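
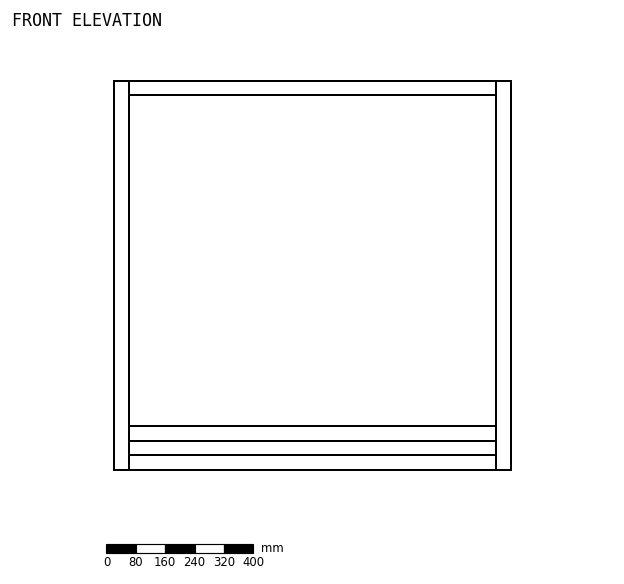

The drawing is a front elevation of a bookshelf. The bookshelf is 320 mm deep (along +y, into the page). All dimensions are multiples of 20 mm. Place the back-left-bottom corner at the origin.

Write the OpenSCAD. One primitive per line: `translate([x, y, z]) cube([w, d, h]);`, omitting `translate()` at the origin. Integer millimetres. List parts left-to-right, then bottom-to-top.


cube([40, 320, 1060]);
translate([40, 0, 0]) cube([1000, 320, 40]);
translate([40, 0, 80]) cube([1000, 320, 40]);
translate([40, 0, 1020]) cube([1000, 320, 40]);
translate([1040, 0, 0]) cube([40, 320, 1060]);


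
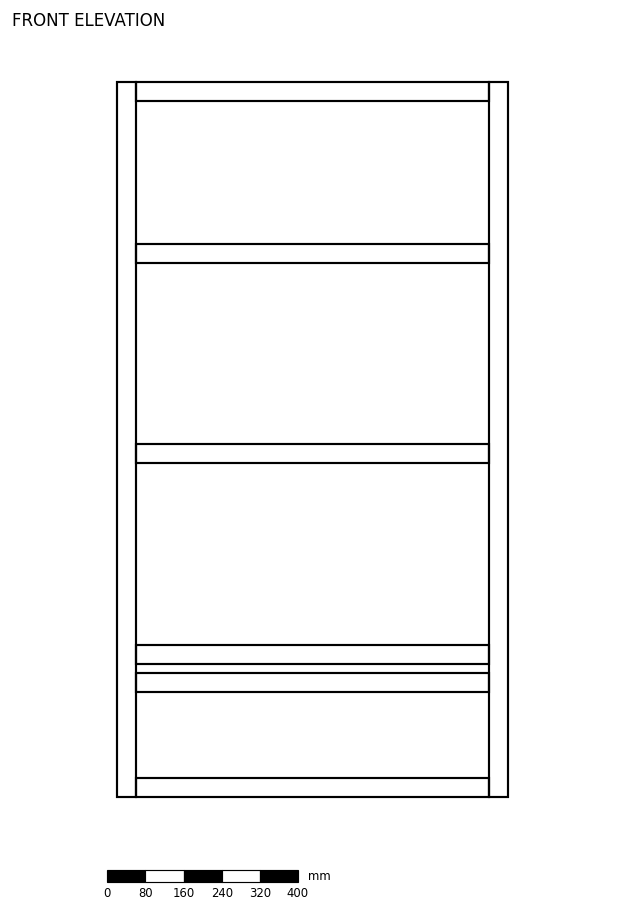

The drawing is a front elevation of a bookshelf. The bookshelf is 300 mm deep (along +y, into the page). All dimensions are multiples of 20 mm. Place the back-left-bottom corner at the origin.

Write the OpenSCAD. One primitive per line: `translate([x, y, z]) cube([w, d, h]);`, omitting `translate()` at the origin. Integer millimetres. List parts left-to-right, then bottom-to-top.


cube([40, 300, 1500]);
translate([40, 0, 0]) cube([740, 300, 40]);
translate([40, 0, 220]) cube([740, 300, 40]);
translate([40, 0, 280]) cube([740, 300, 40]);
translate([40, 0, 700]) cube([740, 300, 40]);
translate([40, 0, 1120]) cube([740, 300, 40]);
translate([40, 0, 1460]) cube([740, 300, 40]);
translate([780, 0, 0]) cube([40, 300, 1500]);


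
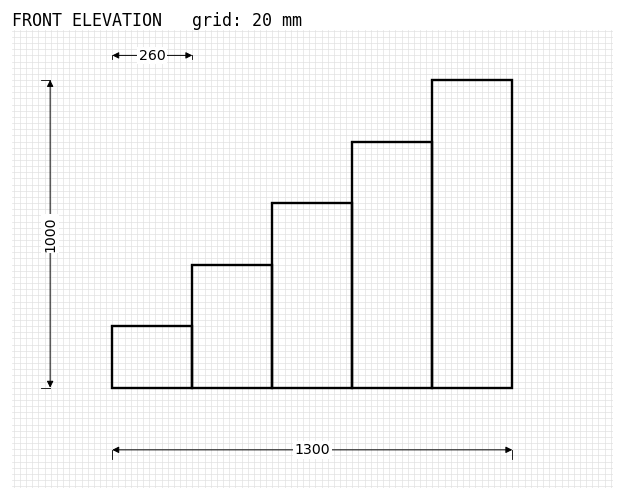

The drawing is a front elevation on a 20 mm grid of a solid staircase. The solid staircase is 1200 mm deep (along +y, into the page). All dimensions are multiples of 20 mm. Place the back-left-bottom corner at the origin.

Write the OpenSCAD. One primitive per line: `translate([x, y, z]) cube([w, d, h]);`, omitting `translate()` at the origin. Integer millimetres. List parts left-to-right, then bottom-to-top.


cube([260, 1200, 200]);
translate([260, 0, 0]) cube([260, 1200, 400]);
translate([520, 0, 0]) cube([260, 1200, 600]);
translate([780, 0, 0]) cube([260, 1200, 800]);
translate([1040, 0, 0]) cube([260, 1200, 1000]);


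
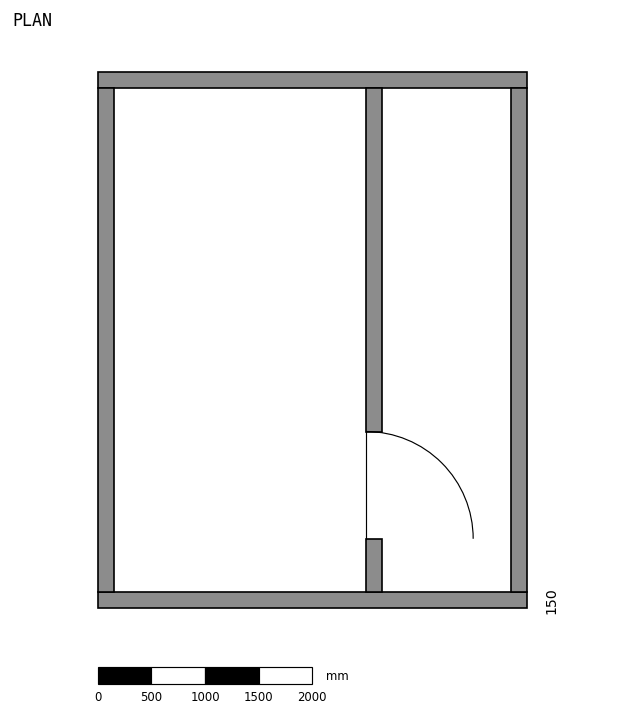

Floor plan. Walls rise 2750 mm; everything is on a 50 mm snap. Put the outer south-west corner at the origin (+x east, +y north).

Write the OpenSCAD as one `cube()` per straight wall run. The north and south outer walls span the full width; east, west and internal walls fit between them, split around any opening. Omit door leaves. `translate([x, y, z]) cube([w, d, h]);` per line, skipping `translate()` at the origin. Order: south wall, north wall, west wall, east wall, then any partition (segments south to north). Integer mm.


cube([4000, 150, 2750]);
translate([0, 4850, 0]) cube([4000, 150, 2750]);
translate([0, 150, 0]) cube([150, 4700, 2750]);
translate([3850, 150, 0]) cube([150, 4700, 2750]);
translate([2500, 150, 0]) cube([150, 500, 2750]);
translate([2500, 1650, 0]) cube([150, 3200, 2750]);


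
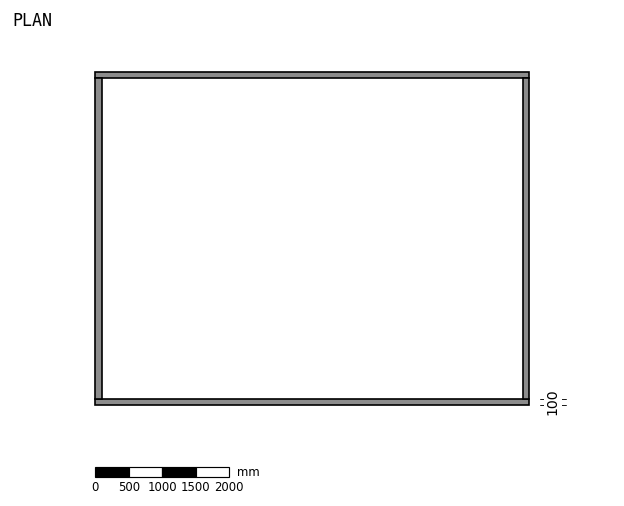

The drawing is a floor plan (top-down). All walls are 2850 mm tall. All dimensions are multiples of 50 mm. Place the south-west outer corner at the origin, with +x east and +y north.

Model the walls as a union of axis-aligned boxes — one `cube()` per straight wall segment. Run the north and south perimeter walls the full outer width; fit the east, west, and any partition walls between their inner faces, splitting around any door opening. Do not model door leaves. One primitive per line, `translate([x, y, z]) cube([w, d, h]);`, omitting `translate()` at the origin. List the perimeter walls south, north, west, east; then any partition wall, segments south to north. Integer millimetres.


cube([6500, 100, 2850]);
translate([0, 4900, 0]) cube([6500, 100, 2850]);
translate([0, 100, 0]) cube([100, 4800, 2850]);
translate([6400, 100, 0]) cube([100, 4800, 2850]);


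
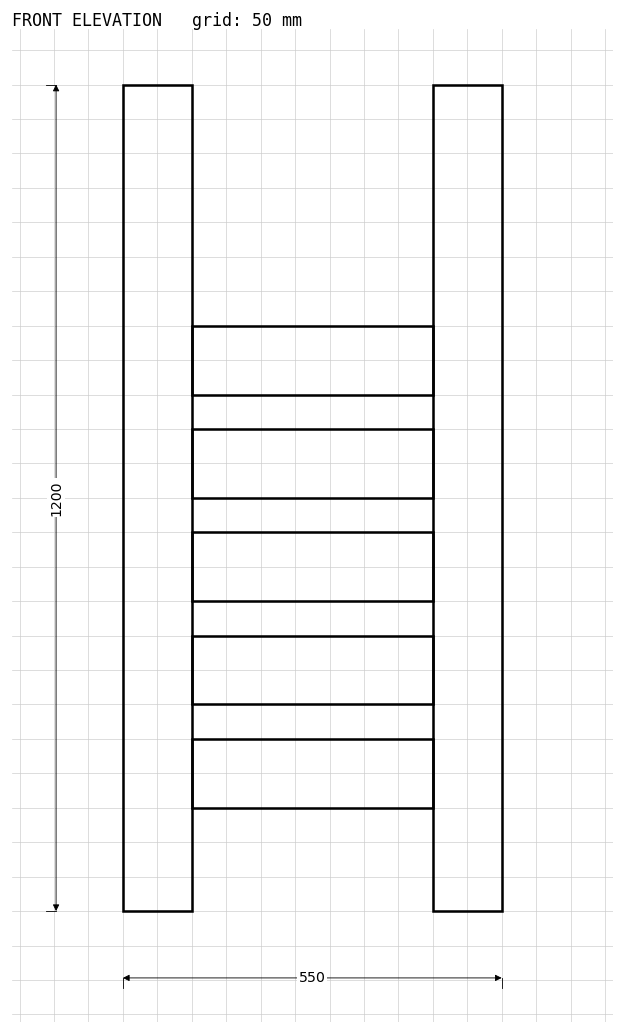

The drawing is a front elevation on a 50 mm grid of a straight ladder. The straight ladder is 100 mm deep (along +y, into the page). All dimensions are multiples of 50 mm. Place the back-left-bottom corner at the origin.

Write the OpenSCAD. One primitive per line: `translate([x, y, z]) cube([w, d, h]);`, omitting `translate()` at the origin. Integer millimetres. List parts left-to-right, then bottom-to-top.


cube([100, 100, 1200]);
translate([100, 0, 150]) cube([350, 100, 100]);
translate([100, 0, 300]) cube([350, 100, 100]);
translate([100, 0, 450]) cube([350, 100, 100]);
translate([100, 0, 600]) cube([350, 100, 100]);
translate([100, 0, 750]) cube([350, 100, 100]);
translate([450, 0, 0]) cube([100, 100, 1200]);


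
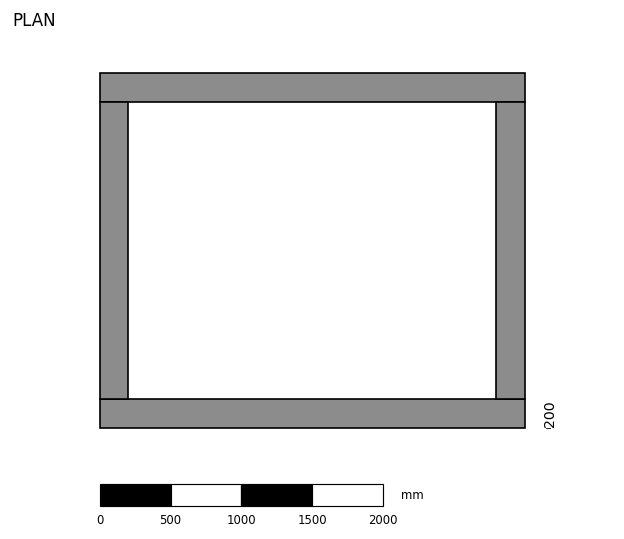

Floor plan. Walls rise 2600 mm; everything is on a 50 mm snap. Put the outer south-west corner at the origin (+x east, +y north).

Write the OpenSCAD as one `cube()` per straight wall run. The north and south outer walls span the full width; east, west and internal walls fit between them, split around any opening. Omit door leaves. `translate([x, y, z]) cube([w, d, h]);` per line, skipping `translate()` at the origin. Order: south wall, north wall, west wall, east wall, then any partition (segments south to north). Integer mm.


cube([3000, 200, 2600]);
translate([0, 2300, 0]) cube([3000, 200, 2600]);
translate([0, 200, 0]) cube([200, 2100, 2600]);
translate([2800, 200, 0]) cube([200, 2100, 2600]);


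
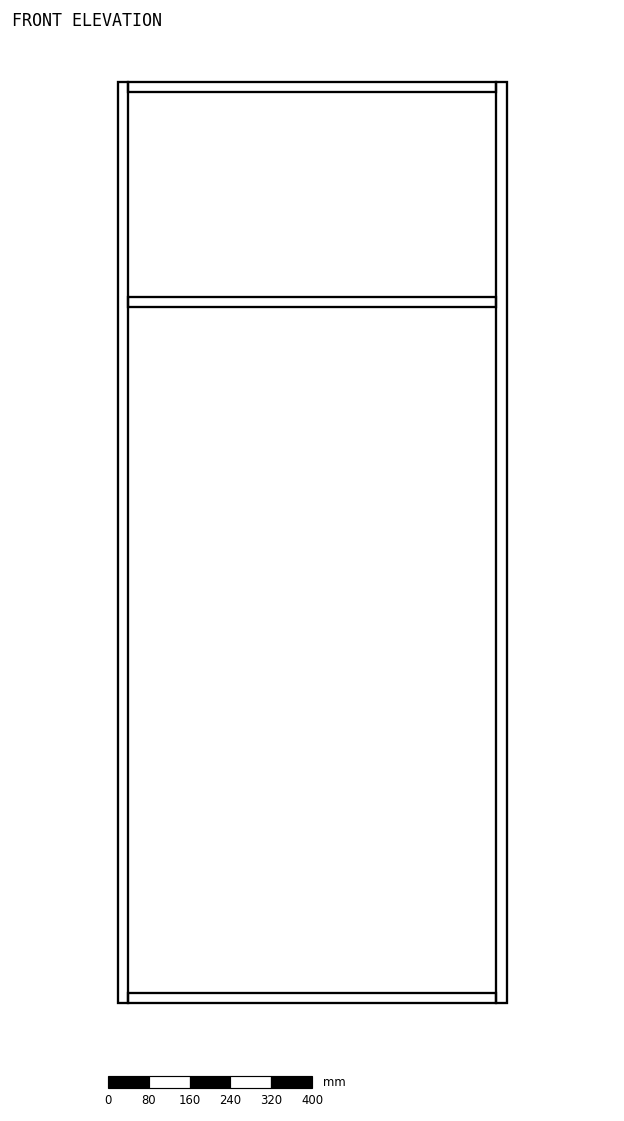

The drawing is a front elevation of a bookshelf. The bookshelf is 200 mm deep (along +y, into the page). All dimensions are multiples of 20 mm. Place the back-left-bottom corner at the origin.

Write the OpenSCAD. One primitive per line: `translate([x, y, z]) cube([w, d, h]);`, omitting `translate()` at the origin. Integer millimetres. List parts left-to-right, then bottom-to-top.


cube([20, 200, 1800]);
translate([20, 0, 0]) cube([720, 200, 20]);
translate([20, 0, 1360]) cube([720, 200, 20]);
translate([20, 0, 1780]) cube([720, 200, 20]);
translate([740, 0, 0]) cube([20, 200, 1800]);


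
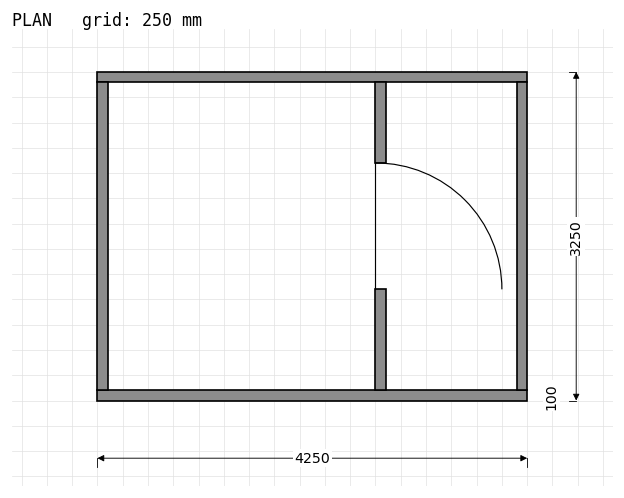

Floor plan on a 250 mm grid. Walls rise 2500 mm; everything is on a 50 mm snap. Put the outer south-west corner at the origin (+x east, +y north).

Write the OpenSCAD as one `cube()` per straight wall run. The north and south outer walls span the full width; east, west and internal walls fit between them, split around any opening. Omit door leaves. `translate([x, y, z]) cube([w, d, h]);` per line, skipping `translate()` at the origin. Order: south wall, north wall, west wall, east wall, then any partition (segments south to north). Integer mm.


cube([4250, 100, 2500]);
translate([0, 3150, 0]) cube([4250, 100, 2500]);
translate([0, 100, 0]) cube([100, 3050, 2500]);
translate([4150, 100, 0]) cube([100, 3050, 2500]);
translate([2750, 100, 0]) cube([100, 1000, 2500]);
translate([2750, 2350, 0]) cube([100, 800, 2500]);


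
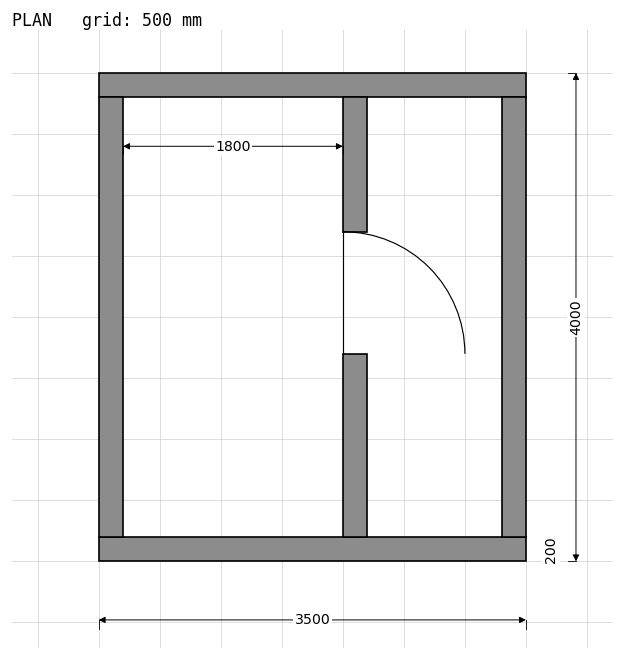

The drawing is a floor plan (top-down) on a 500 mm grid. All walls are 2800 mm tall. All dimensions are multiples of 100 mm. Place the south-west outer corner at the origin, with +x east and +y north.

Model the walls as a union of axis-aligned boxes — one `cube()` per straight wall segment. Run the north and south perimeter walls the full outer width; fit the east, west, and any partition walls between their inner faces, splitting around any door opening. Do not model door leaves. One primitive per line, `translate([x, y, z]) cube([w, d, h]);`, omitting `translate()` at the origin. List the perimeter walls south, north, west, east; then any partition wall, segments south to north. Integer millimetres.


cube([3500, 200, 2800]);
translate([0, 3800, 0]) cube([3500, 200, 2800]);
translate([0, 200, 0]) cube([200, 3600, 2800]);
translate([3300, 200, 0]) cube([200, 3600, 2800]);
translate([2000, 200, 0]) cube([200, 1500, 2800]);
translate([2000, 2700, 0]) cube([200, 1100, 2800]);


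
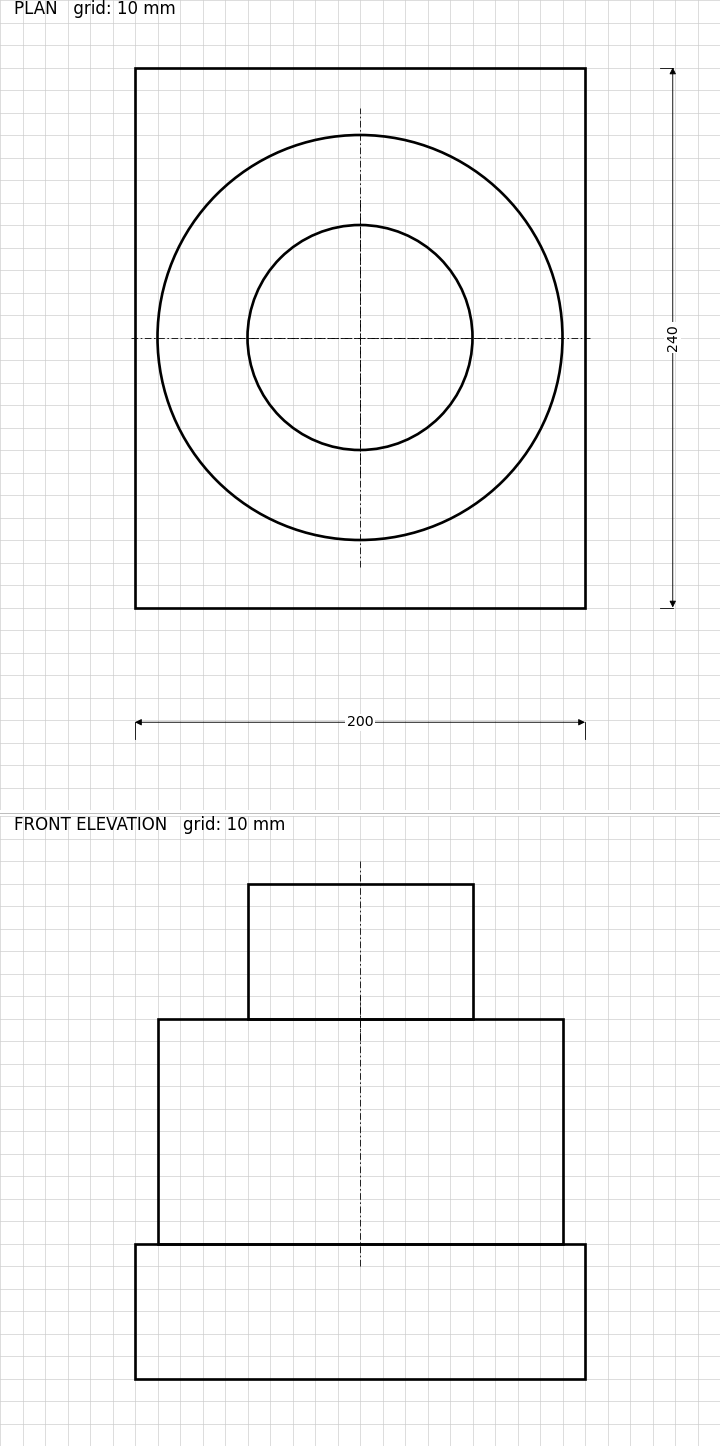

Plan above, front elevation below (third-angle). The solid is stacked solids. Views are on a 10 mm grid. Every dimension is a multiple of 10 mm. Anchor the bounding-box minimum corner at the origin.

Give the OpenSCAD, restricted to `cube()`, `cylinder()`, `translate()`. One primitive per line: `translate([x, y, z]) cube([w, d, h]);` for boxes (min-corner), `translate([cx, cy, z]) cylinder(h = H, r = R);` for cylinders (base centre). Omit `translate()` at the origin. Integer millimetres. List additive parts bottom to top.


cube([200, 240, 60]);
translate([100, 120, 60]) cylinder(h = 100, r = 90);
translate([100, 120, 160]) cylinder(h = 60, r = 50);


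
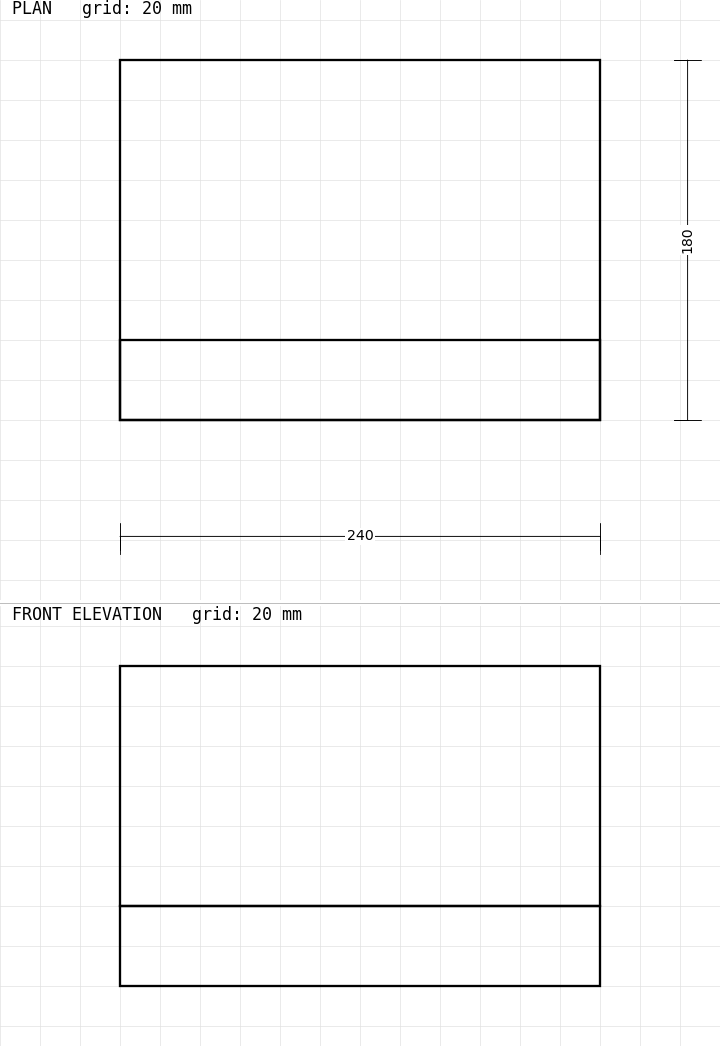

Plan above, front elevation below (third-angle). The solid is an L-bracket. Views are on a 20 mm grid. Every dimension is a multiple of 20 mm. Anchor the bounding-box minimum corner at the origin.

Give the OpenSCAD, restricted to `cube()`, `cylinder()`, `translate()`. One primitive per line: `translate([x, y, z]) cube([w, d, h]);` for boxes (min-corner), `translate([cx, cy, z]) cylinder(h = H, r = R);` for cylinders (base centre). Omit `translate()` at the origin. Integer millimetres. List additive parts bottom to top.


cube([240, 180, 40]);
translate([0, 0, 40]) cube([240, 40, 120]);


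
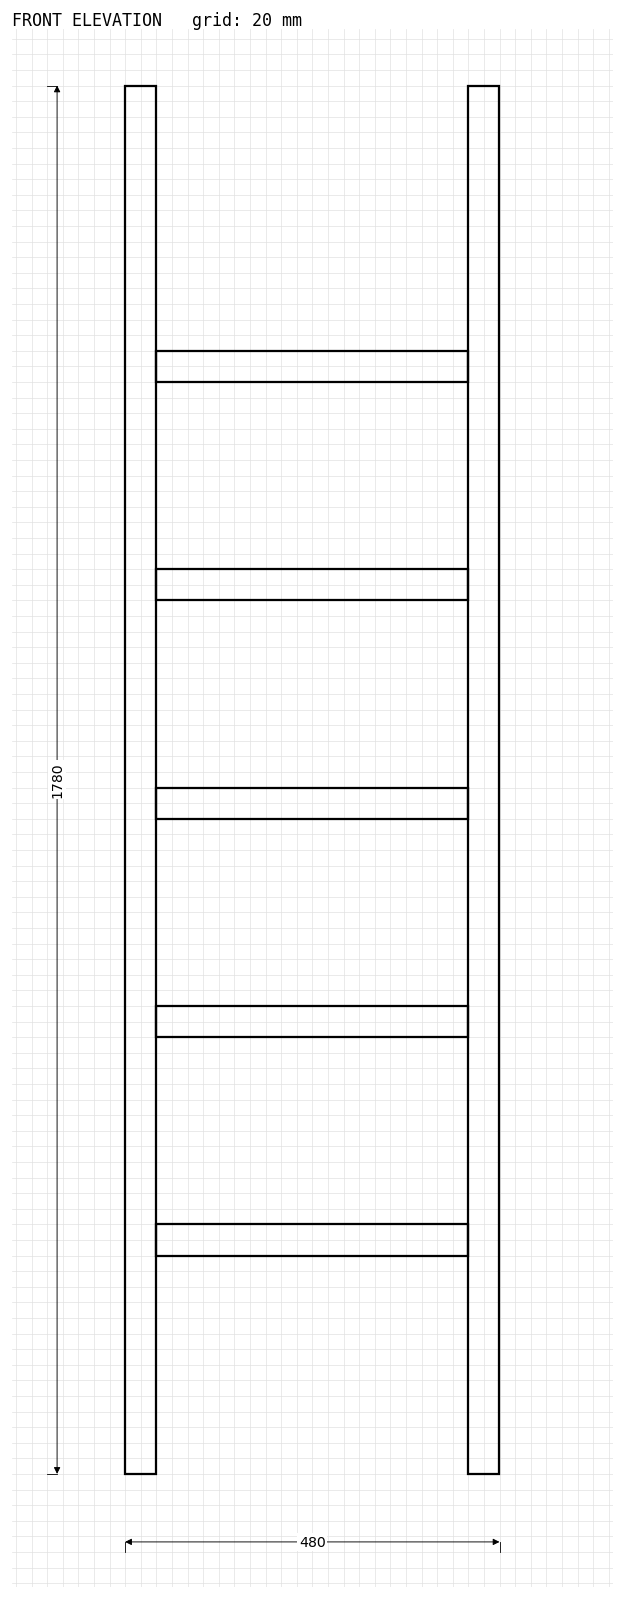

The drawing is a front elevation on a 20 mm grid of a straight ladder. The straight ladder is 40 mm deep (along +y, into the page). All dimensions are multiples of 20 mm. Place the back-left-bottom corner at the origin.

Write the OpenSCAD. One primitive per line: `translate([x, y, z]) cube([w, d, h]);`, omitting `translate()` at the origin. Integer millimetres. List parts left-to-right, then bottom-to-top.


cube([40, 40, 1780]);
translate([40, 0, 280]) cube([400, 40, 40]);
translate([40, 0, 560]) cube([400, 40, 40]);
translate([40, 0, 840]) cube([400, 40, 40]);
translate([40, 0, 1120]) cube([400, 40, 40]);
translate([40, 0, 1400]) cube([400, 40, 40]);
translate([440, 0, 0]) cube([40, 40, 1780]);


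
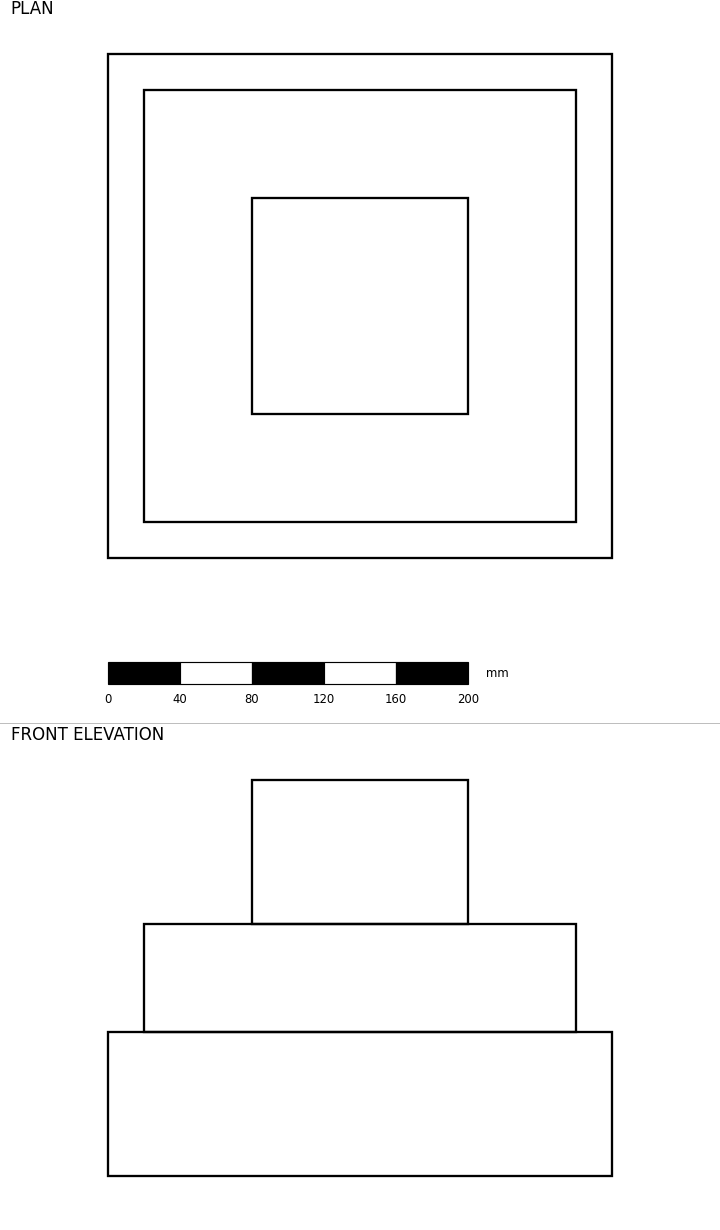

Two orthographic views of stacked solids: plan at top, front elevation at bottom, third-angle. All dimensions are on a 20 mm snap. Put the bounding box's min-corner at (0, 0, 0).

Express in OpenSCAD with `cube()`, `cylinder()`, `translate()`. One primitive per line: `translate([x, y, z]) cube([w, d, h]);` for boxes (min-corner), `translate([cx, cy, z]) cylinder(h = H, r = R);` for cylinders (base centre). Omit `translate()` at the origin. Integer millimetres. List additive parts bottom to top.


cube([280, 280, 80]);
translate([20, 20, 80]) cube([240, 240, 60]);
translate([80, 80, 140]) cube([120, 120, 80]);


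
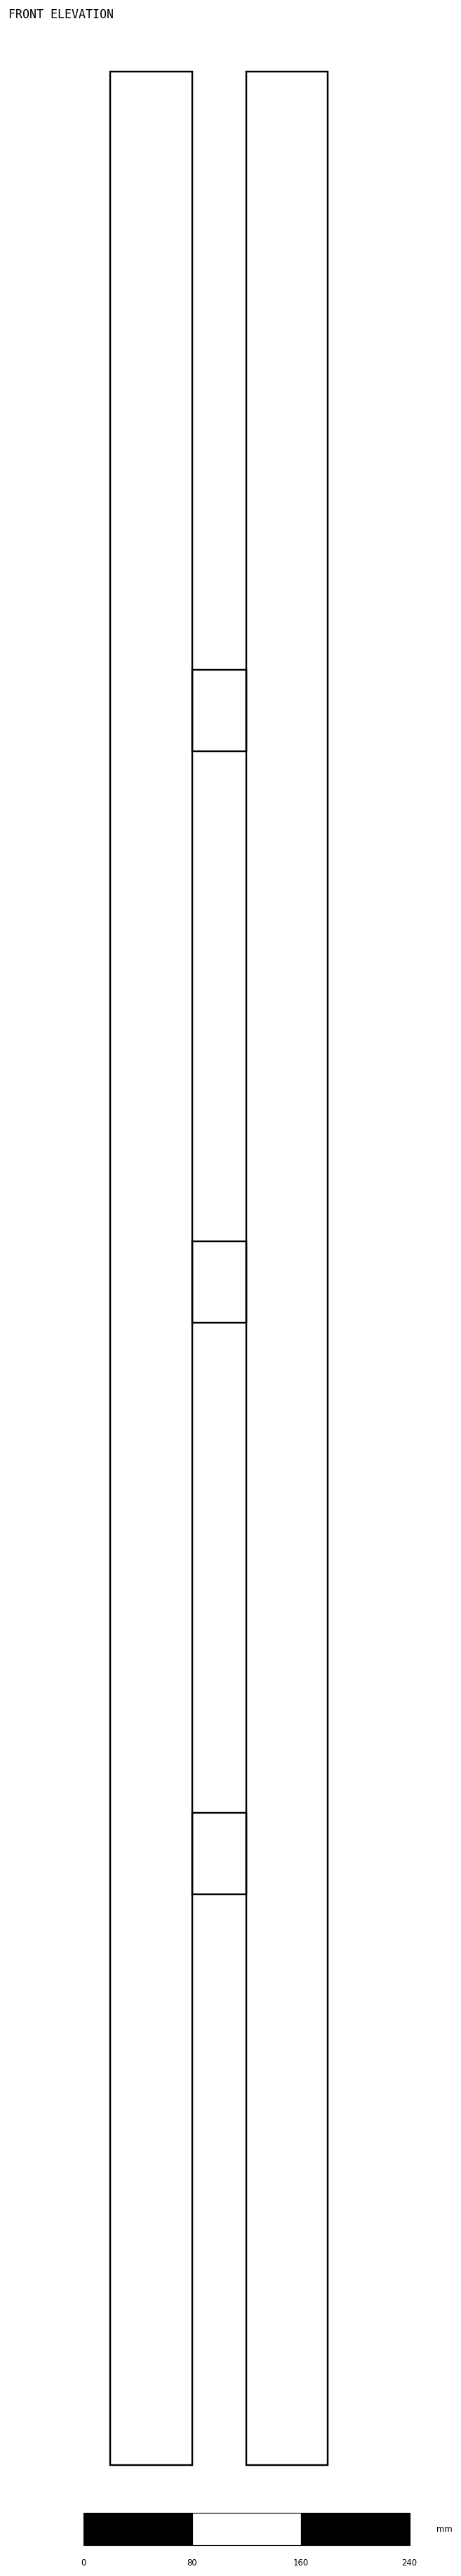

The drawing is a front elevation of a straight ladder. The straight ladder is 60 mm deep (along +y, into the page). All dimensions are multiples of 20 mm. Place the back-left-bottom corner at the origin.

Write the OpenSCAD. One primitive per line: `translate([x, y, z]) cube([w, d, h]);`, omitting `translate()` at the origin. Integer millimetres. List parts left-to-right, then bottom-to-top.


cube([60, 60, 1760]);
translate([60, 0, 420]) cube([40, 60, 60]);
translate([60, 0, 840]) cube([40, 60, 60]);
translate([60, 0, 1260]) cube([40, 60, 60]);
translate([100, 0, 0]) cube([60, 60, 1760]);


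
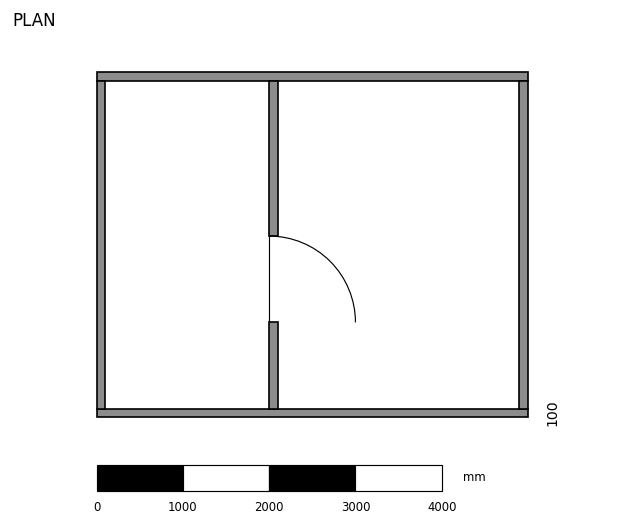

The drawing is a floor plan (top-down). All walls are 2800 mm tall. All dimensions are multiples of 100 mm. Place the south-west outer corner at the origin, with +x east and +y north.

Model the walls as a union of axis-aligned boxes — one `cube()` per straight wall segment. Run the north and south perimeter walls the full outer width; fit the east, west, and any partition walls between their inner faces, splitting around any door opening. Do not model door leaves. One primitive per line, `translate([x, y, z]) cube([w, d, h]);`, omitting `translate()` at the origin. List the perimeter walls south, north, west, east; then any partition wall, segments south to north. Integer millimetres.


cube([5000, 100, 2800]);
translate([0, 3900, 0]) cube([5000, 100, 2800]);
translate([0, 100, 0]) cube([100, 3800, 2800]);
translate([4900, 100, 0]) cube([100, 3800, 2800]);
translate([2000, 100, 0]) cube([100, 1000, 2800]);
translate([2000, 2100, 0]) cube([100, 1800, 2800]);


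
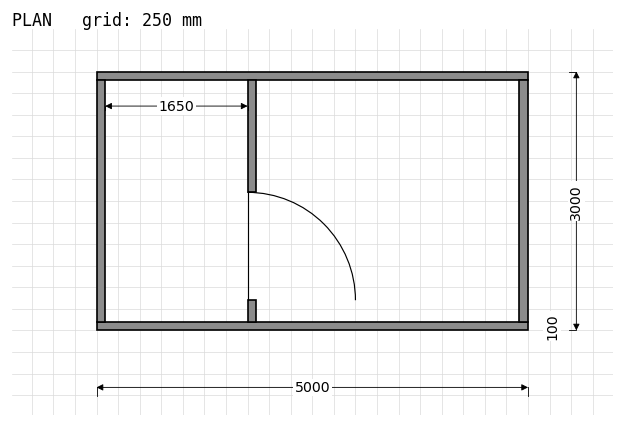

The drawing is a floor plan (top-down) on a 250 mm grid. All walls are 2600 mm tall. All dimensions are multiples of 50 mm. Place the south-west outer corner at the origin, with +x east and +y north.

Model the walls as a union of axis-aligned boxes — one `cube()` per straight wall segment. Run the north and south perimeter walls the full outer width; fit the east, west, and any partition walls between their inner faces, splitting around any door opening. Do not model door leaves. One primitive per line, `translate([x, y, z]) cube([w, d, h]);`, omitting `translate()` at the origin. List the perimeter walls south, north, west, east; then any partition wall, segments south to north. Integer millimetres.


cube([5000, 100, 2600]);
translate([0, 2900, 0]) cube([5000, 100, 2600]);
translate([0, 100, 0]) cube([100, 2800, 2600]);
translate([4900, 100, 0]) cube([100, 2800, 2600]);
translate([1750, 100, 0]) cube([100, 250, 2600]);
translate([1750, 1600, 0]) cube([100, 1300, 2600]);


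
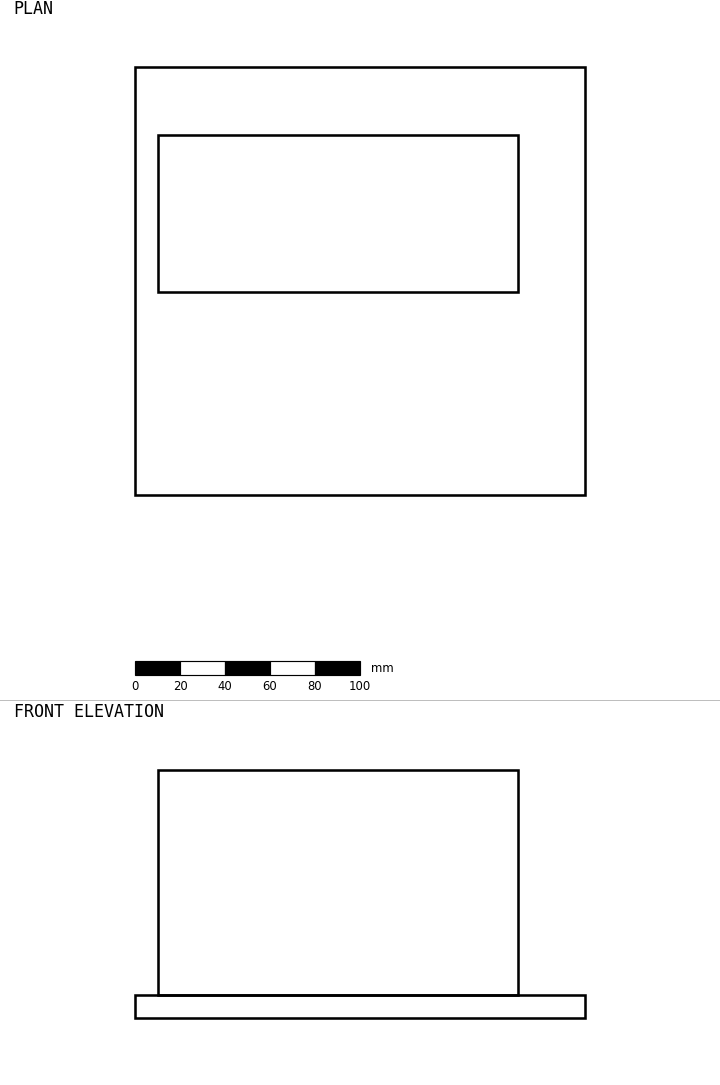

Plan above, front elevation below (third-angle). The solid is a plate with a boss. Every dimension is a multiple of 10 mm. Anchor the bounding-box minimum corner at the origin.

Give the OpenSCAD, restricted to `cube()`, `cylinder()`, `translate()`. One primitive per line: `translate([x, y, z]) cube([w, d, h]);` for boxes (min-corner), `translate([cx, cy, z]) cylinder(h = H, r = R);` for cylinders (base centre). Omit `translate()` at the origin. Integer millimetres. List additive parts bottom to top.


cube([200, 190, 10]);
translate([10, 90, 10]) cube([160, 70, 100]);


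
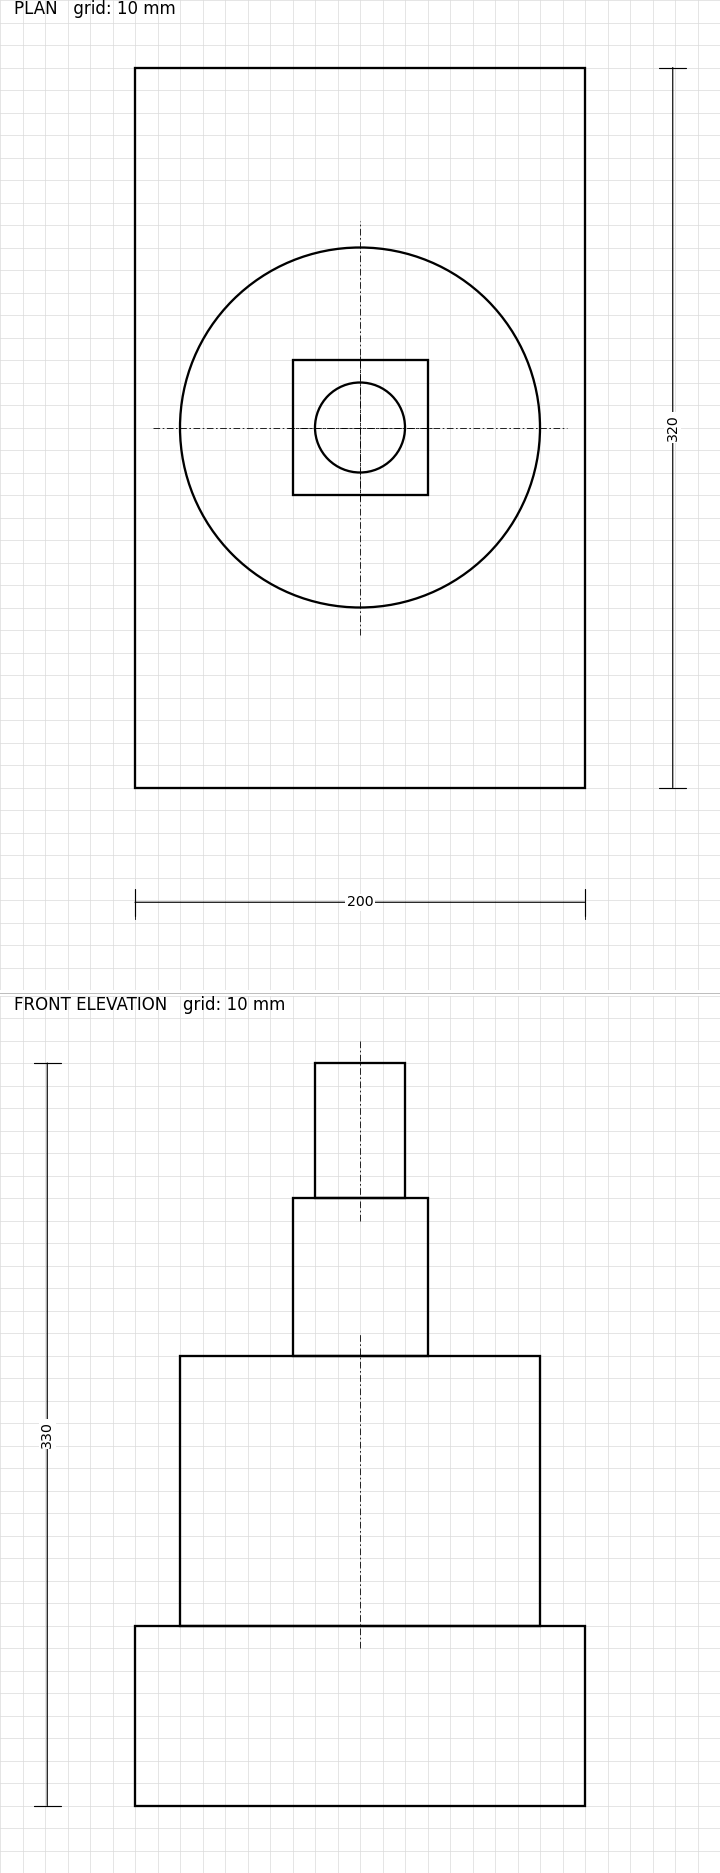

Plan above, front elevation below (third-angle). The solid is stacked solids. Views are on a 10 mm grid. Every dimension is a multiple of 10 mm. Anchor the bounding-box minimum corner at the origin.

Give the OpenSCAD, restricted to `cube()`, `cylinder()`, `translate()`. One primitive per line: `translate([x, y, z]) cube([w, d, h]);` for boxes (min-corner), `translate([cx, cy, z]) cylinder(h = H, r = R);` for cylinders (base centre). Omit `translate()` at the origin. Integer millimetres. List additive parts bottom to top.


cube([200, 320, 80]);
translate([100, 160, 80]) cylinder(h = 120, r = 80);
translate([70, 130, 200]) cube([60, 60, 70]);
translate([100, 160, 270]) cylinder(h = 60, r = 20);


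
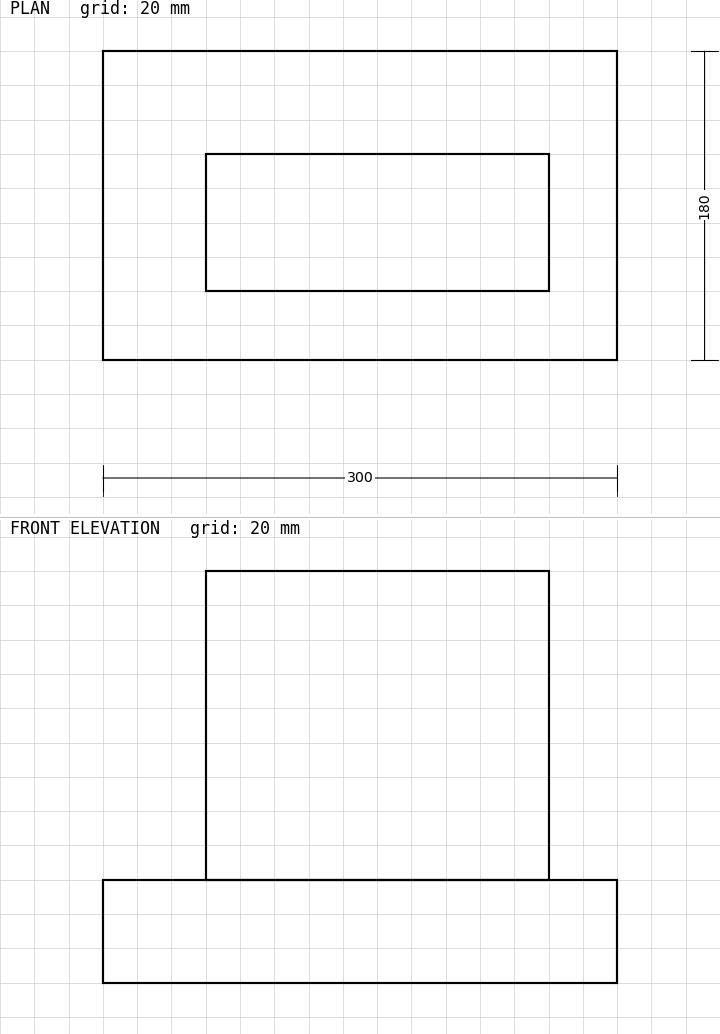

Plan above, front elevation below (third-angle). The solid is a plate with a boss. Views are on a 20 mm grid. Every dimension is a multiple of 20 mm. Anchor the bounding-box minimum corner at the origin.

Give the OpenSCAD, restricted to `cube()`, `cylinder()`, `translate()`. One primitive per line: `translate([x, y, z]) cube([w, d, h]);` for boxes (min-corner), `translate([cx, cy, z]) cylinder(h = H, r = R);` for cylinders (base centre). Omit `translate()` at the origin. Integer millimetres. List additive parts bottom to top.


cube([300, 180, 60]);
translate([60, 40, 60]) cube([200, 80, 180]);


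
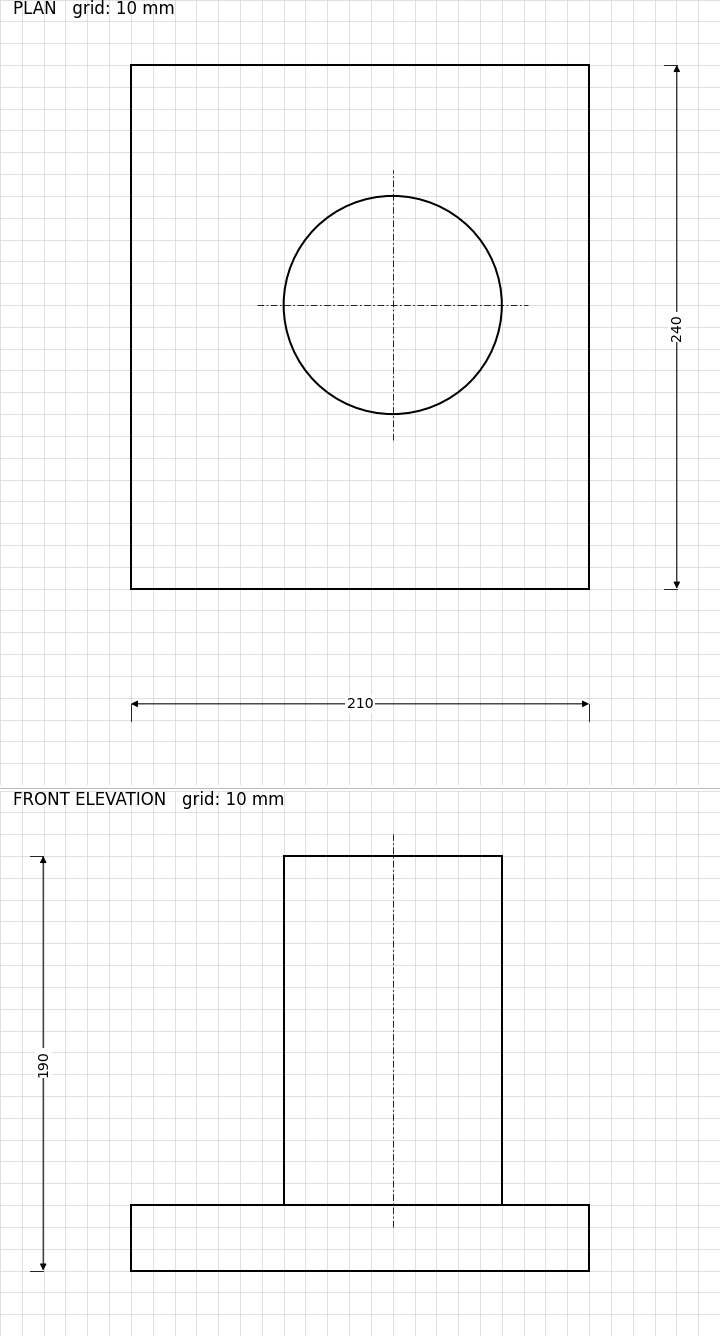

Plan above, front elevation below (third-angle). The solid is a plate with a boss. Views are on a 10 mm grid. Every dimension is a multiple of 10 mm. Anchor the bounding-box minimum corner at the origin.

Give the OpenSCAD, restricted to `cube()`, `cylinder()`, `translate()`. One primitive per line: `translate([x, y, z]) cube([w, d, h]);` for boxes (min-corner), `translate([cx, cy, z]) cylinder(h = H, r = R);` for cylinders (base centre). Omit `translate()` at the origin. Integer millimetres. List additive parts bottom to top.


cube([210, 240, 30]);
translate([120, 130, 30]) cylinder(h = 160, r = 50);


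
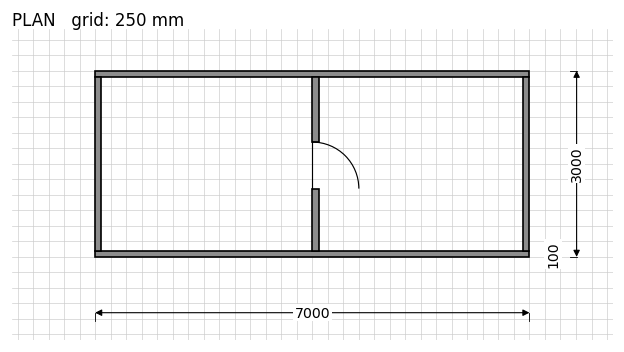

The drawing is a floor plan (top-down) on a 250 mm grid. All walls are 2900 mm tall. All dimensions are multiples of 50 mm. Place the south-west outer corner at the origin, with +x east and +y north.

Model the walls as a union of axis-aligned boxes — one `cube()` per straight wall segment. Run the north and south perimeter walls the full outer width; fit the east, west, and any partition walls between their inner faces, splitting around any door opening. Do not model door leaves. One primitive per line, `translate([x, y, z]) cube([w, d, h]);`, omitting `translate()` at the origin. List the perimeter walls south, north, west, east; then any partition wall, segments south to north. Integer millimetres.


cube([7000, 100, 2900]);
translate([0, 2900, 0]) cube([7000, 100, 2900]);
translate([0, 100, 0]) cube([100, 2800, 2900]);
translate([6900, 100, 0]) cube([100, 2800, 2900]);
translate([3500, 100, 0]) cube([100, 1000, 2900]);
translate([3500, 1850, 0]) cube([100, 1050, 2900]);


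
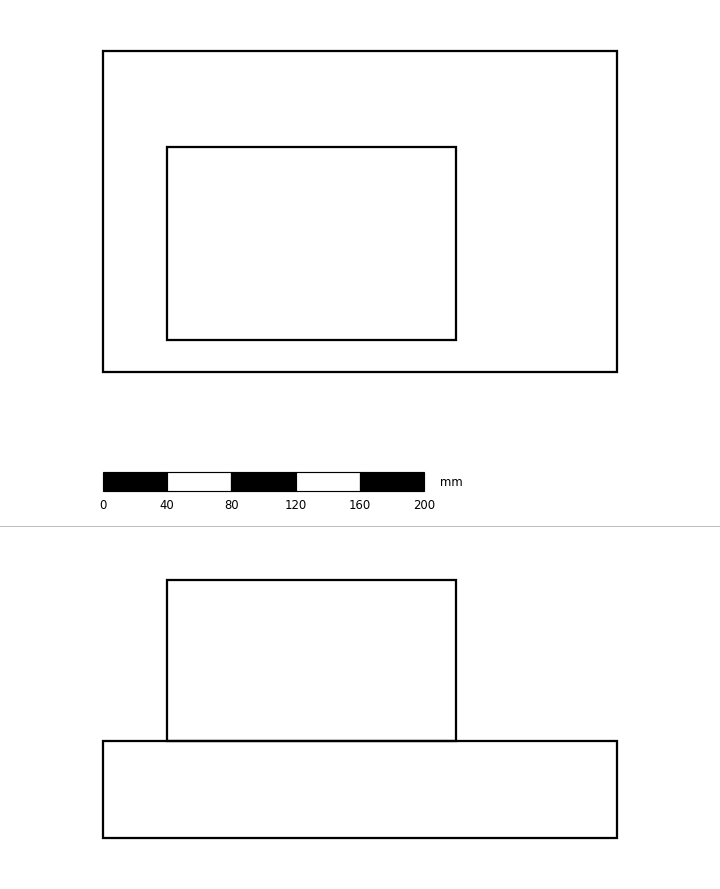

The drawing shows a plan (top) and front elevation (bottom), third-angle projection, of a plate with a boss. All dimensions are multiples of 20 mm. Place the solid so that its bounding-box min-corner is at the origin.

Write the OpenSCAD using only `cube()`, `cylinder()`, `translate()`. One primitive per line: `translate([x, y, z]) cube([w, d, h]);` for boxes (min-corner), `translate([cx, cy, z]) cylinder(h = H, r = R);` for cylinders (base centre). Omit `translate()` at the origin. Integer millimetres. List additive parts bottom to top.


cube([320, 200, 60]);
translate([40, 20, 60]) cube([180, 120, 100]);


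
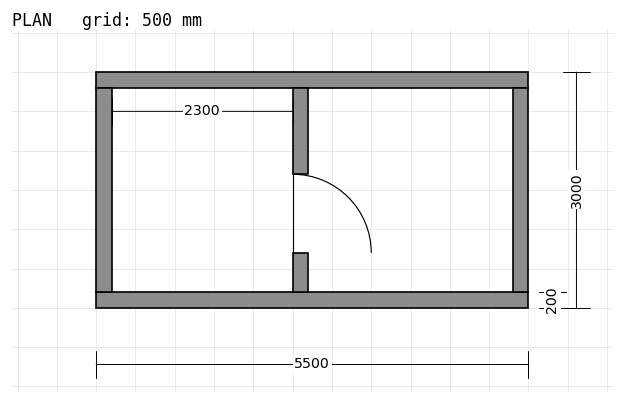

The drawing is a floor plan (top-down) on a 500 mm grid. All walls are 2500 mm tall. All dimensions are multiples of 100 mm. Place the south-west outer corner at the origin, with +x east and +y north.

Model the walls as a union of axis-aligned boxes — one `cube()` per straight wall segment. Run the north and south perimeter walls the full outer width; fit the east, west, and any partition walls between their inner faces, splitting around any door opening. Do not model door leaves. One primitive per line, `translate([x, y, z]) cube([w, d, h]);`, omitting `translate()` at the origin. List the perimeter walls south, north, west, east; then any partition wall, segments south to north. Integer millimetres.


cube([5500, 200, 2500]);
translate([0, 2800, 0]) cube([5500, 200, 2500]);
translate([0, 200, 0]) cube([200, 2600, 2500]);
translate([5300, 200, 0]) cube([200, 2600, 2500]);
translate([2500, 200, 0]) cube([200, 500, 2500]);
translate([2500, 1700, 0]) cube([200, 1100, 2500]);


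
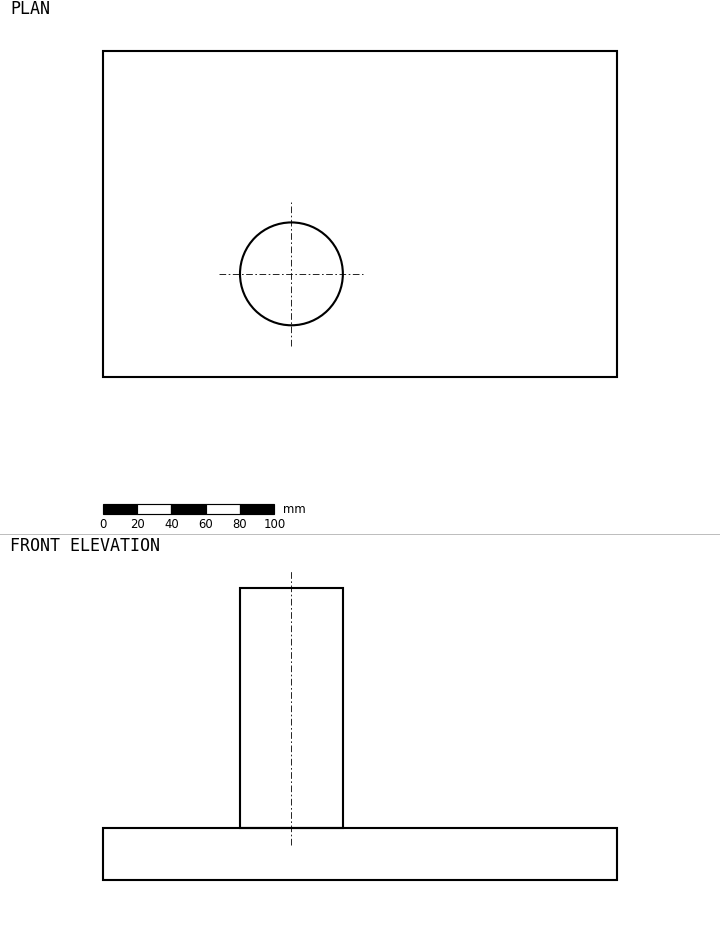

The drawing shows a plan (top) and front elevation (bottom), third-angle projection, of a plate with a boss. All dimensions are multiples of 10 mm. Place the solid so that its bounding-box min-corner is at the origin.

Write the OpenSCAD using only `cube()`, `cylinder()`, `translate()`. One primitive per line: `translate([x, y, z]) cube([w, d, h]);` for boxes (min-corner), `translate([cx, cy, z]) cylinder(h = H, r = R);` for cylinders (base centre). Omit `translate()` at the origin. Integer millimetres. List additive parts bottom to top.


cube([300, 190, 30]);
translate([110, 60, 30]) cylinder(h = 140, r = 30);


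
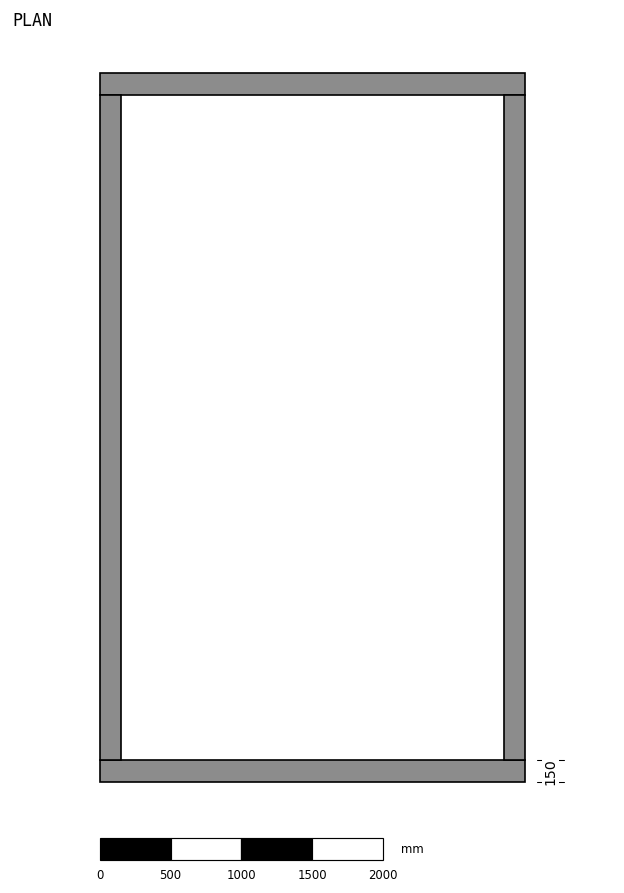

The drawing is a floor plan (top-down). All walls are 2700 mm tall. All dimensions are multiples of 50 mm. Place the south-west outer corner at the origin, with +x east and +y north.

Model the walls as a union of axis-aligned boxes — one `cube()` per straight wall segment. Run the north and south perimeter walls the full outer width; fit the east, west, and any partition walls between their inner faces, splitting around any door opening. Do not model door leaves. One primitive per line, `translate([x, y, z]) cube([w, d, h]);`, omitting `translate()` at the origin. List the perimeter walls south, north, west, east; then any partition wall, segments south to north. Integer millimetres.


cube([3000, 150, 2700]);
translate([0, 4850, 0]) cube([3000, 150, 2700]);
translate([0, 150, 0]) cube([150, 4700, 2700]);
translate([2850, 150, 0]) cube([150, 4700, 2700]);


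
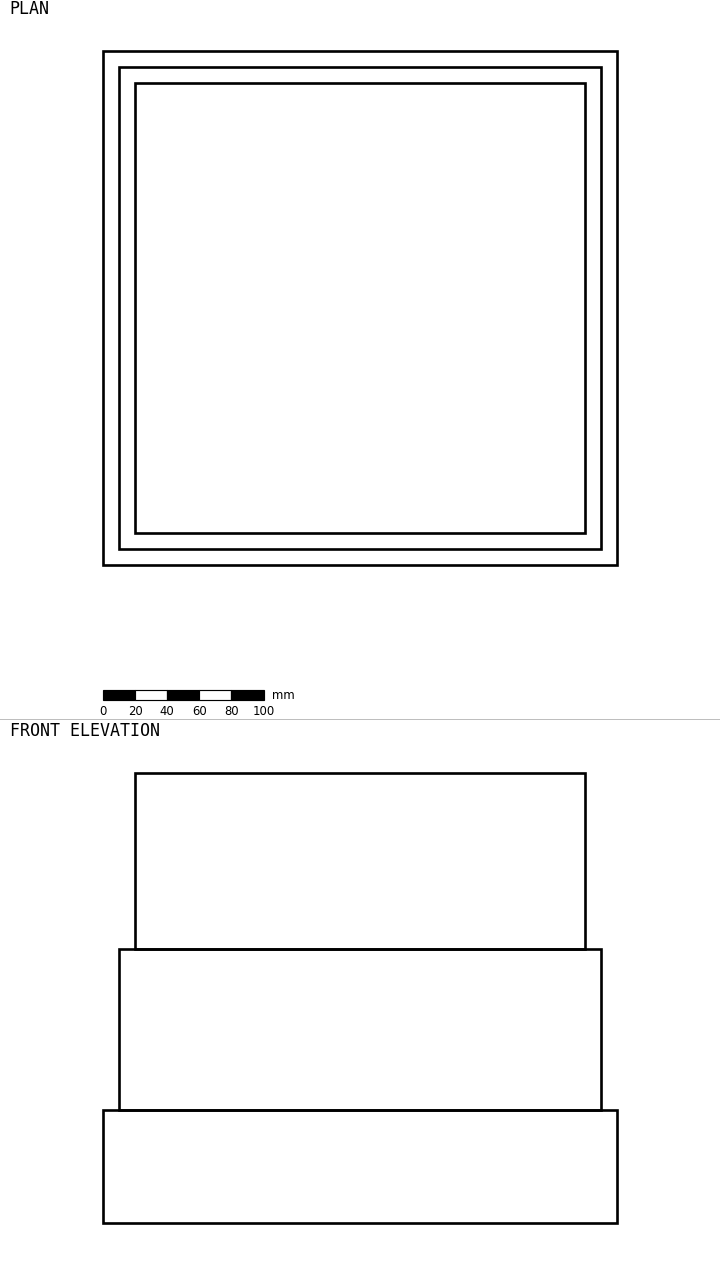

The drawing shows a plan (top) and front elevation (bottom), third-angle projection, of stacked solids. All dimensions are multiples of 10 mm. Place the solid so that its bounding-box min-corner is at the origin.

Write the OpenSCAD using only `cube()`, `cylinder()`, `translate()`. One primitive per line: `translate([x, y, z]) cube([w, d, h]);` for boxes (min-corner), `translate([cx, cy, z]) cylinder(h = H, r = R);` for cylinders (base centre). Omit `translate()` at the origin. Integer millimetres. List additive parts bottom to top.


cube([320, 320, 70]);
translate([10, 10, 70]) cube([300, 300, 100]);
translate([20, 20, 170]) cube([280, 280, 110]);


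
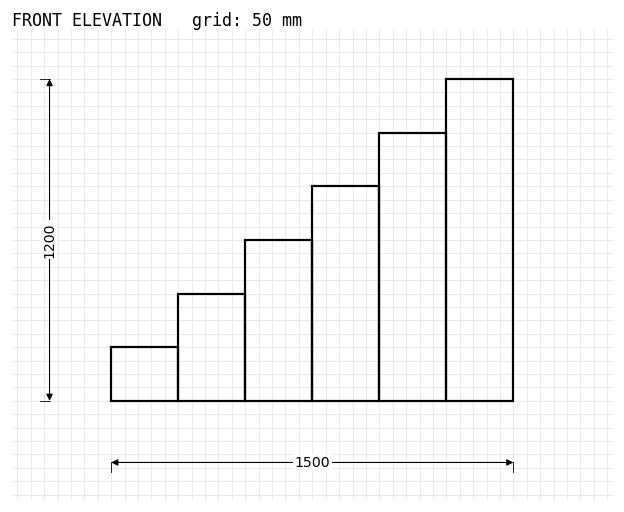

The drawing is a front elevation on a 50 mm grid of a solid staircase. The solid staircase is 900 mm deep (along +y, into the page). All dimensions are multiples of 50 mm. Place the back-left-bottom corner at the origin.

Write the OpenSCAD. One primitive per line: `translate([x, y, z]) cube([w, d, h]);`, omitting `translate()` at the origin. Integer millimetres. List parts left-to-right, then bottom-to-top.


cube([250, 900, 200]);
translate([250, 0, 0]) cube([250, 900, 400]);
translate([500, 0, 0]) cube([250, 900, 600]);
translate([750, 0, 0]) cube([250, 900, 800]);
translate([1000, 0, 0]) cube([250, 900, 1000]);
translate([1250, 0, 0]) cube([250, 900, 1200]);


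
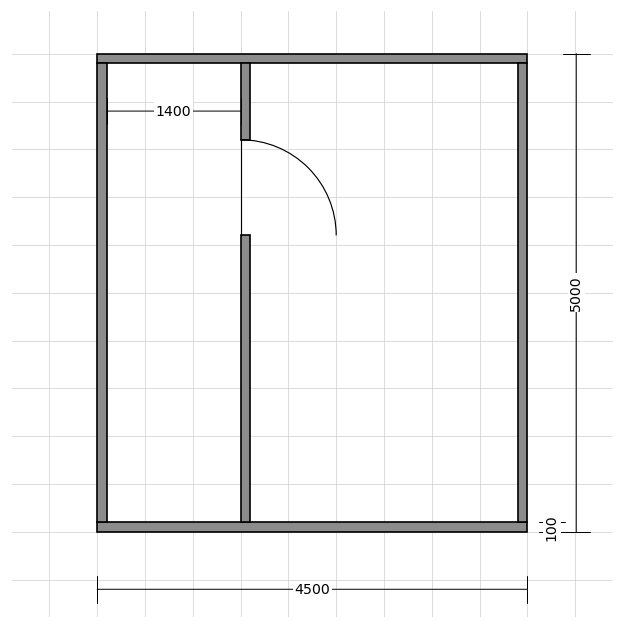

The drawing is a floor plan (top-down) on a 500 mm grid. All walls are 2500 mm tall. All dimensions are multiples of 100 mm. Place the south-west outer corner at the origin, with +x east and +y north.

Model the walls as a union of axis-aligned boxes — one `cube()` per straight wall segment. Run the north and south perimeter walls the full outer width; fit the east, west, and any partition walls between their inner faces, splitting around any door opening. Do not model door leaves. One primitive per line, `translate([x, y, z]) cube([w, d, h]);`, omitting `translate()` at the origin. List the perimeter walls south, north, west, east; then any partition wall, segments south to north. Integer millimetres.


cube([4500, 100, 2500]);
translate([0, 4900, 0]) cube([4500, 100, 2500]);
translate([0, 100, 0]) cube([100, 4800, 2500]);
translate([4400, 100, 0]) cube([100, 4800, 2500]);
translate([1500, 100, 0]) cube([100, 3000, 2500]);
translate([1500, 4100, 0]) cube([100, 800, 2500]);


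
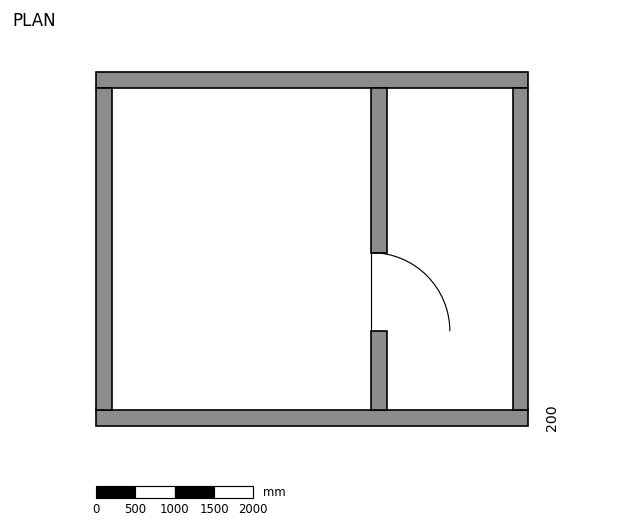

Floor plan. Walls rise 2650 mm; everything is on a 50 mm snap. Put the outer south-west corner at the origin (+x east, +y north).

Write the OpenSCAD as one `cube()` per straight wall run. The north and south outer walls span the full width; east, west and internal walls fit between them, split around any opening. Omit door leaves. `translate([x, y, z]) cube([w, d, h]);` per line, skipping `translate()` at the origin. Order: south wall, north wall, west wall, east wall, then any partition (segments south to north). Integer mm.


cube([5500, 200, 2650]);
translate([0, 4300, 0]) cube([5500, 200, 2650]);
translate([0, 200, 0]) cube([200, 4100, 2650]);
translate([5300, 200, 0]) cube([200, 4100, 2650]);
translate([3500, 200, 0]) cube([200, 1000, 2650]);
translate([3500, 2200, 0]) cube([200, 2100, 2650]);


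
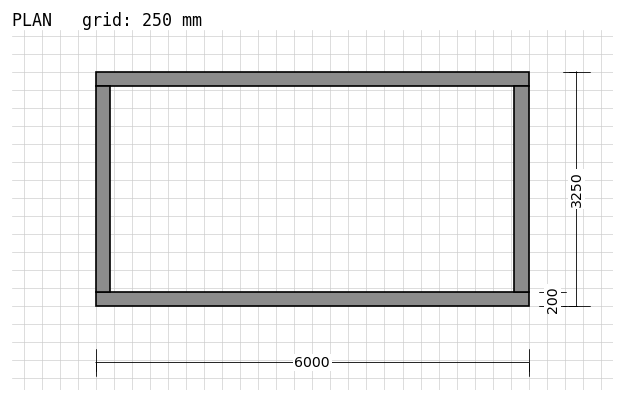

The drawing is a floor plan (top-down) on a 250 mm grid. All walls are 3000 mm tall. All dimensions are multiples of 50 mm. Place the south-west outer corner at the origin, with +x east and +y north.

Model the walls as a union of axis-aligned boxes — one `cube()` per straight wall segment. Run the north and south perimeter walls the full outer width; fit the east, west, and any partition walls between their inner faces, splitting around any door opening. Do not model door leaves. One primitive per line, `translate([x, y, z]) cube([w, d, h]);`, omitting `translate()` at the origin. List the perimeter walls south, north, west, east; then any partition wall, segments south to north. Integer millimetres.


cube([6000, 200, 3000]);
translate([0, 3050, 0]) cube([6000, 200, 3000]);
translate([0, 200, 0]) cube([200, 2850, 3000]);
translate([5800, 200, 0]) cube([200, 2850, 3000]);


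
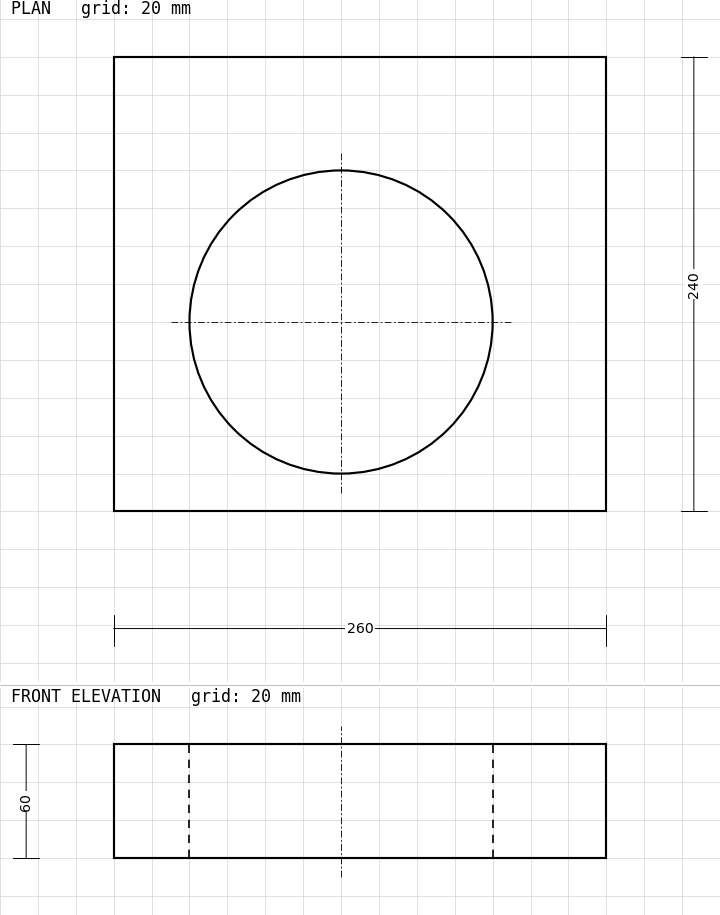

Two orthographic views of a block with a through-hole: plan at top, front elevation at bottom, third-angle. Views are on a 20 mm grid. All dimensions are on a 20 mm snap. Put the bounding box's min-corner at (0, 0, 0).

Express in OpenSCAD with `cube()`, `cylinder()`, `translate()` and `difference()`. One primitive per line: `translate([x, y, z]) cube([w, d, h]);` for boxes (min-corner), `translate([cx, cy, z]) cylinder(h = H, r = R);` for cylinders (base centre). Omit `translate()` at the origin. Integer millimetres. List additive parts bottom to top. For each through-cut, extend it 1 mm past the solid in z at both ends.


difference() {
  cube([260, 240, 60]);
  translate([120, 100, -1]) cylinder(h = 62, r = 80);
}


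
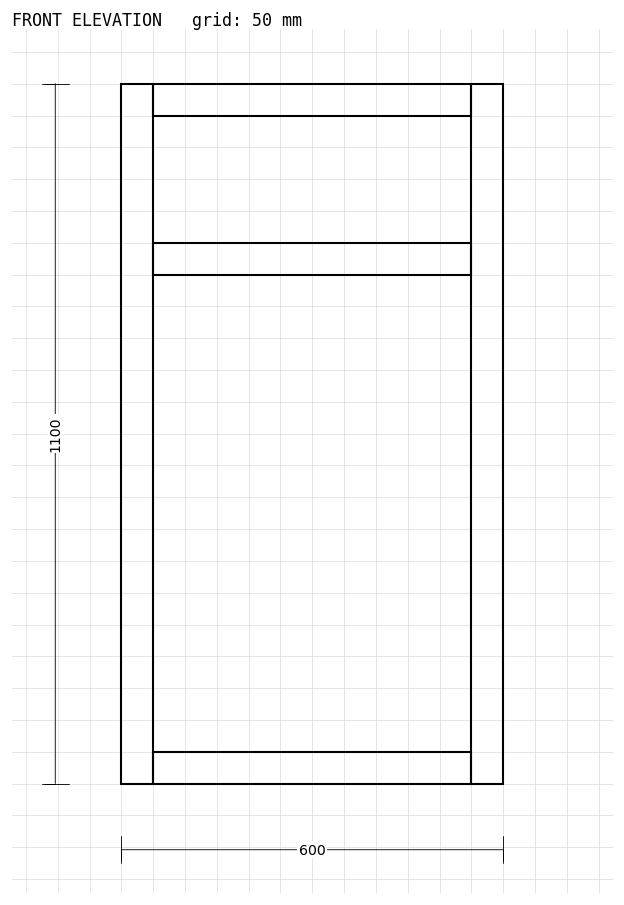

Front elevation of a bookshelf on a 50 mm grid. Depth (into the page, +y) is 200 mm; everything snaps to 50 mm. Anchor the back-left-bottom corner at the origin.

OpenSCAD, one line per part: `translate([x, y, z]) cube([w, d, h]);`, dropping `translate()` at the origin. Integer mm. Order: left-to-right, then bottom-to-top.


cube([50, 200, 1100]);
translate([50, 0, 0]) cube([500, 200, 50]);
translate([50, 0, 800]) cube([500, 200, 50]);
translate([50, 0, 1050]) cube([500, 200, 50]);
translate([550, 0, 0]) cube([50, 200, 1100]);


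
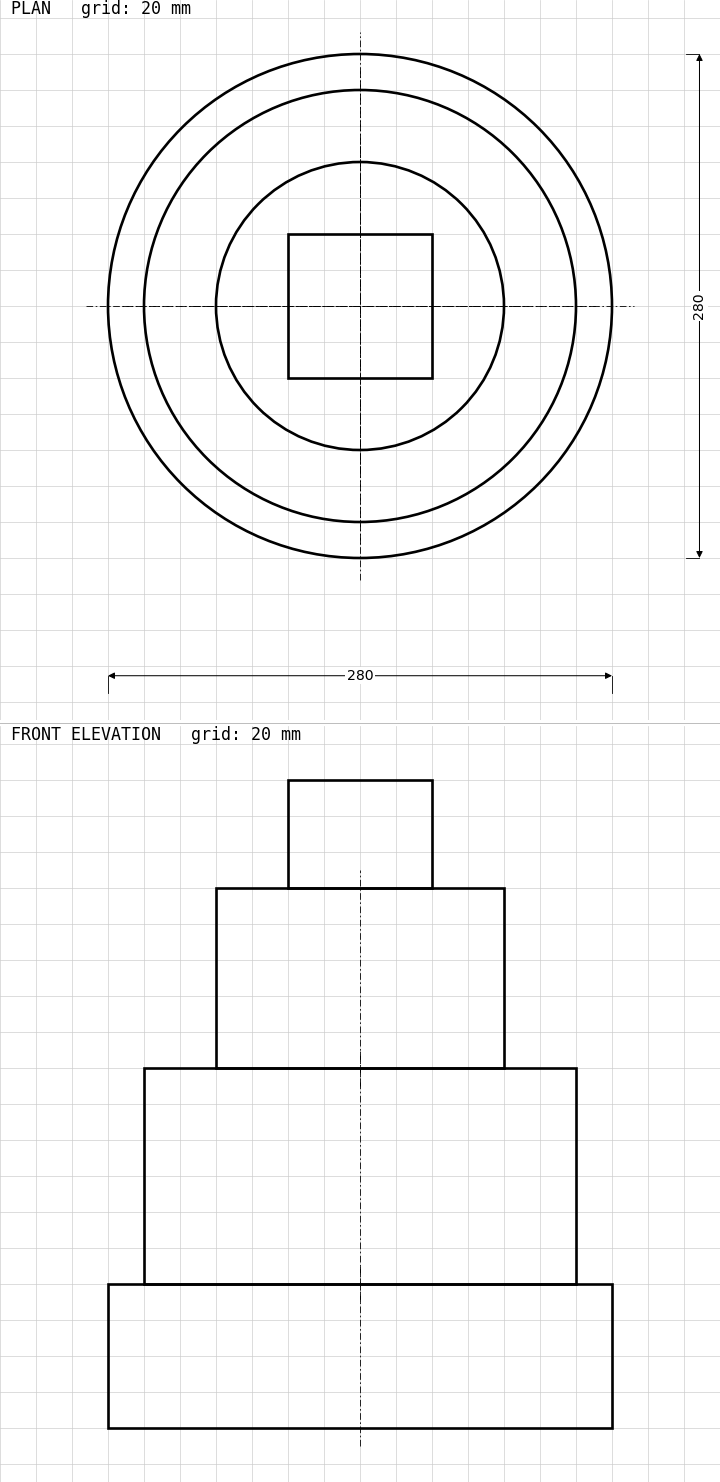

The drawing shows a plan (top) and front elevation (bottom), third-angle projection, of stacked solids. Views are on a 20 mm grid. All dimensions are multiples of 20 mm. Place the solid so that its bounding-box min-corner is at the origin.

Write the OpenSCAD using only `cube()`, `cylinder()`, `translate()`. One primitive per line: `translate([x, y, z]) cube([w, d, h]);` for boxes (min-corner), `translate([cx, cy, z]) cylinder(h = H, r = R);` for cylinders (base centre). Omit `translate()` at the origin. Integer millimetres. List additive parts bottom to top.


translate([140, 140, 0]) cylinder(h = 80, r = 140);
translate([140, 140, 80]) cylinder(h = 120, r = 120);
translate([140, 140, 200]) cylinder(h = 100, r = 80);
translate([100, 100, 300]) cube([80, 80, 60]);


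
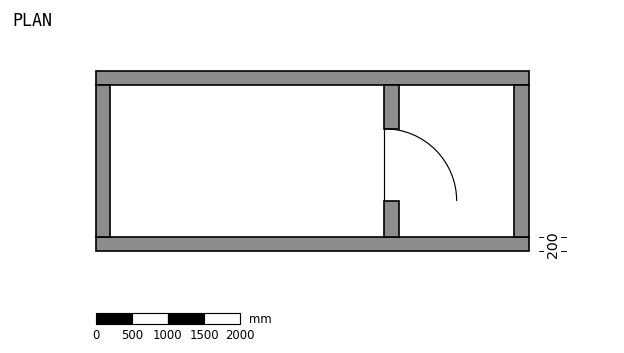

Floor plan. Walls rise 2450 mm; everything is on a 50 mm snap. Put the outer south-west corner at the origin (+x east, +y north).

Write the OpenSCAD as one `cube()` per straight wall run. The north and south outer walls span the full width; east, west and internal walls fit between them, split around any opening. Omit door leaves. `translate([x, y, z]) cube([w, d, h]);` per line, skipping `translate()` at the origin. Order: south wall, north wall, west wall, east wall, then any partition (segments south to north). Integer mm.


cube([6000, 200, 2450]);
translate([0, 2300, 0]) cube([6000, 200, 2450]);
translate([0, 200, 0]) cube([200, 2100, 2450]);
translate([5800, 200, 0]) cube([200, 2100, 2450]);
translate([4000, 200, 0]) cube([200, 500, 2450]);
translate([4000, 1700, 0]) cube([200, 600, 2450]);


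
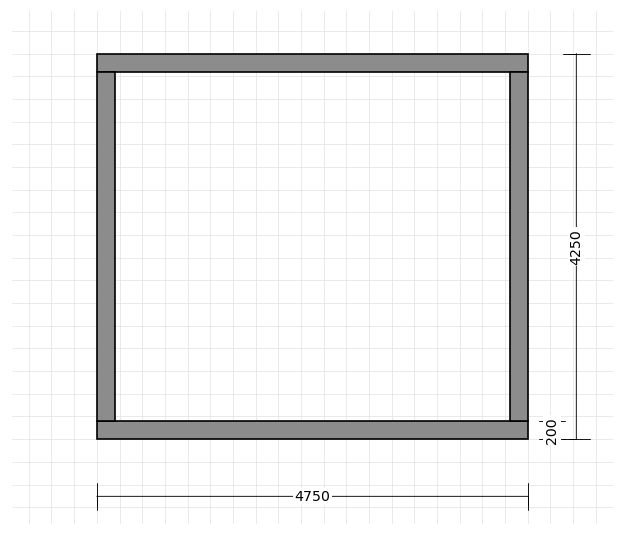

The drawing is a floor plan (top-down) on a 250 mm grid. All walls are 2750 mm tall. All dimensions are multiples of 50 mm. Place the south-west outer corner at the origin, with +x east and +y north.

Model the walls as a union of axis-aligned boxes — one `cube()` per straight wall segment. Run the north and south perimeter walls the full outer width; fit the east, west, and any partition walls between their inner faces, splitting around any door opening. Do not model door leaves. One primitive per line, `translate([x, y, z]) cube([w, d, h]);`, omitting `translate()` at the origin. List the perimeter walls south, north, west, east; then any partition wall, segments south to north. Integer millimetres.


cube([4750, 200, 2750]);
translate([0, 4050, 0]) cube([4750, 200, 2750]);
translate([0, 200, 0]) cube([200, 3850, 2750]);
translate([4550, 200, 0]) cube([200, 3850, 2750]);


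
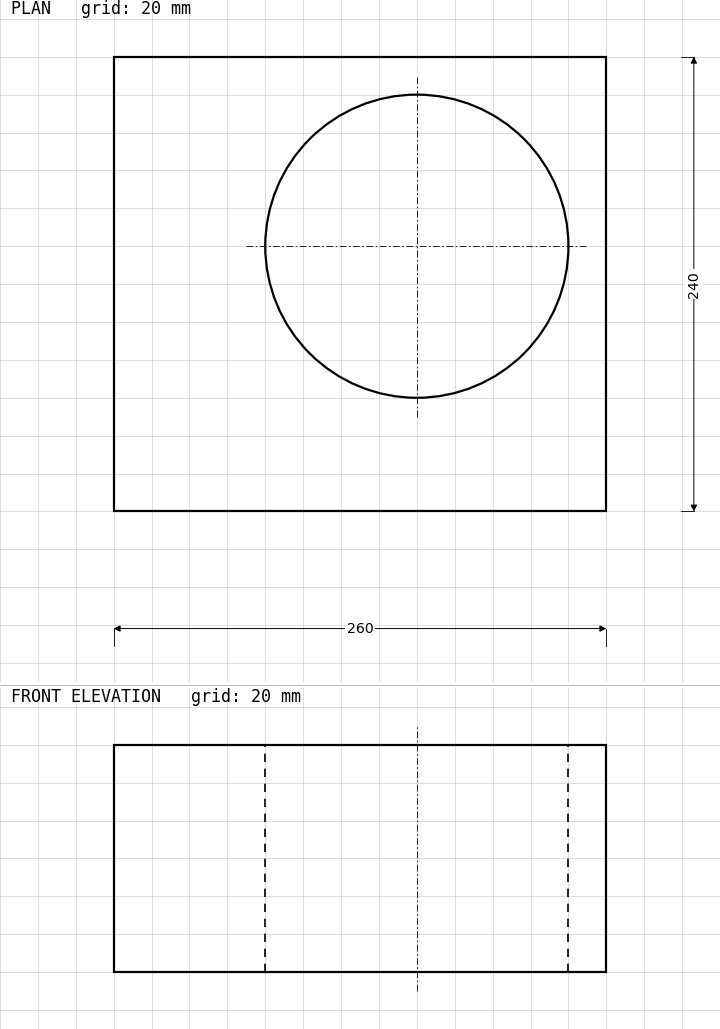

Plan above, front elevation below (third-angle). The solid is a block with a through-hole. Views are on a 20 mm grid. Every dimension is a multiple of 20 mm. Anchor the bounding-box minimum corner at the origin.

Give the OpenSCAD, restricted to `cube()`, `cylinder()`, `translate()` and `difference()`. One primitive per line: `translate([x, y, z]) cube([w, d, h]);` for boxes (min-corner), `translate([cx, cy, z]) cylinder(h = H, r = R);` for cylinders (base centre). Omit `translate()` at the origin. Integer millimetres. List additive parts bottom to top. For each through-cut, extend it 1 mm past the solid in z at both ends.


difference() {
  cube([260, 240, 120]);
  translate([160, 140, -1]) cylinder(h = 122, r = 80);
}
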